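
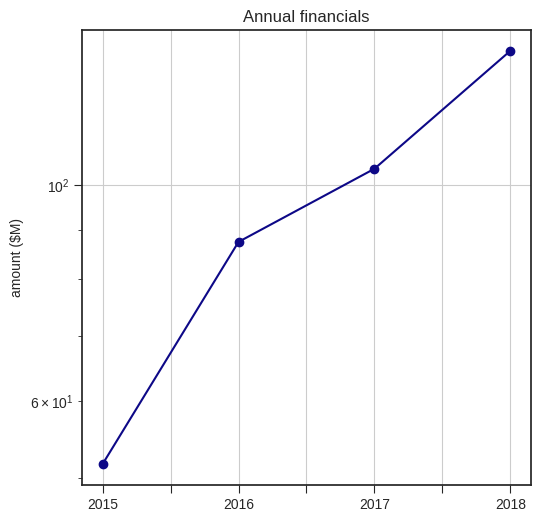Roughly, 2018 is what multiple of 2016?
≈ 1.56×

2018 ≈ 140, 2016 ≈ 90; 140/90 ≈ 1.56.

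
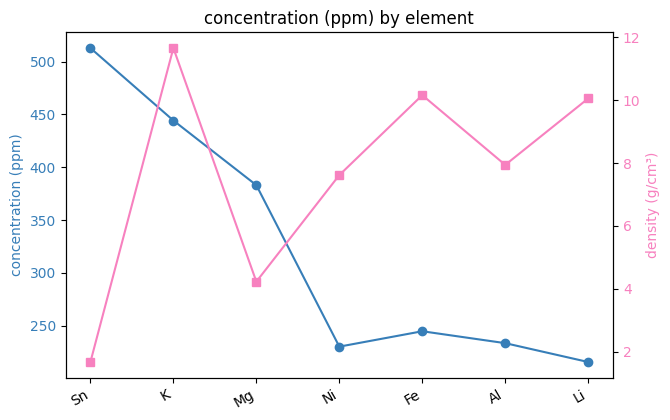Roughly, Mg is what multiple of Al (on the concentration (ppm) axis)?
Mg ≈ 375, Al ≈ 225; 375/225 ≈ 1.67.

≈ 1.67×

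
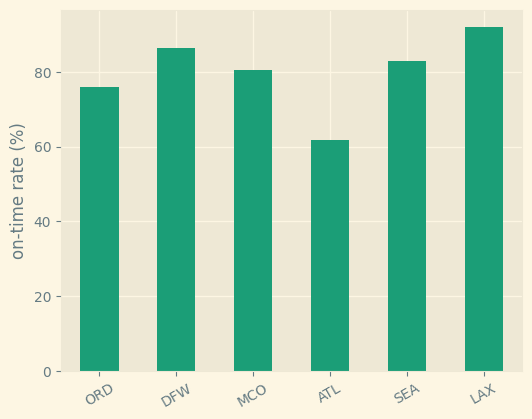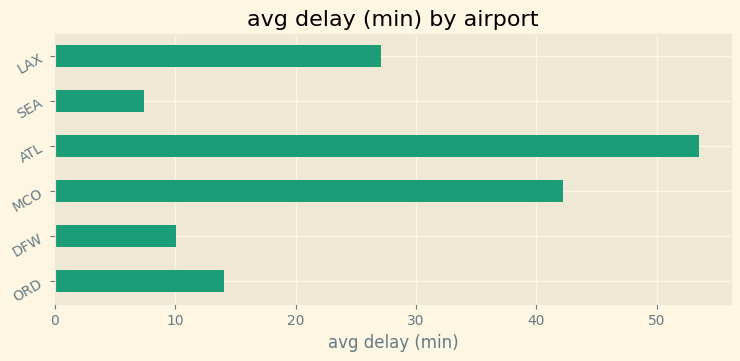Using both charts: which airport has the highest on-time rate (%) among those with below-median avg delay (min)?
DFW

Chart 2 median avg delay (min) ≈ 20; below-median airports: ORD, DFW, SEA. Among those, DFW has the highest on-time rate (%) (≈ 90).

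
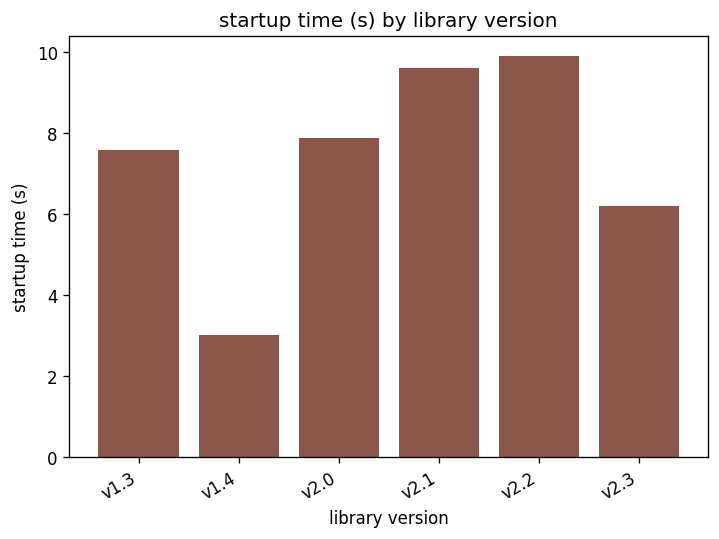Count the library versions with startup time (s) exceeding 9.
Above 9: v2.1, v2.2.

2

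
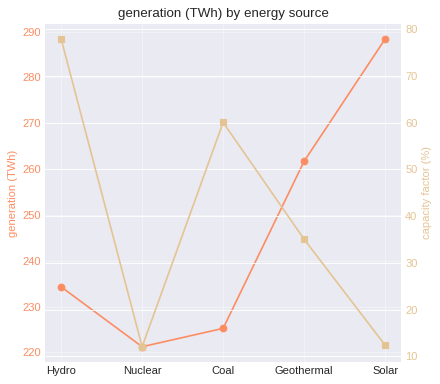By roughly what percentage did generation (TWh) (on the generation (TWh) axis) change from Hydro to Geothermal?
Hydro ≈ 230, Geothermal ≈ 260; (260 − 230) / 230 ≈ +13%.

≈ +13%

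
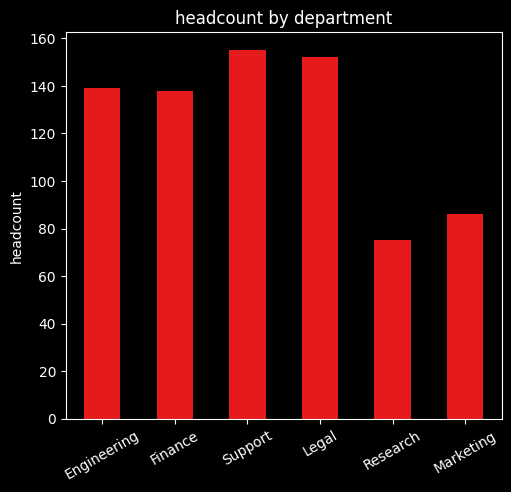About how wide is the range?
Max Support ≈ 160, min Research ≈ 80; range ≈ 80.

≈ 80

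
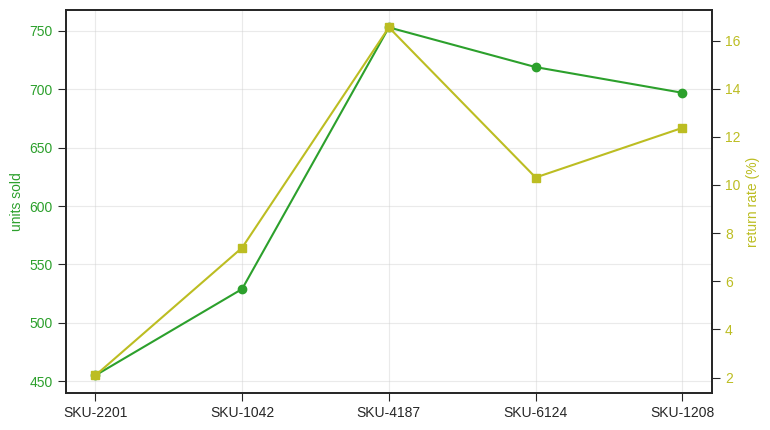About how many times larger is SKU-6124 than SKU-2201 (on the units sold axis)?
≈ 1.61×

SKU-6124 ≈ 725, SKU-2201 ≈ 450; 725/450 ≈ 1.61.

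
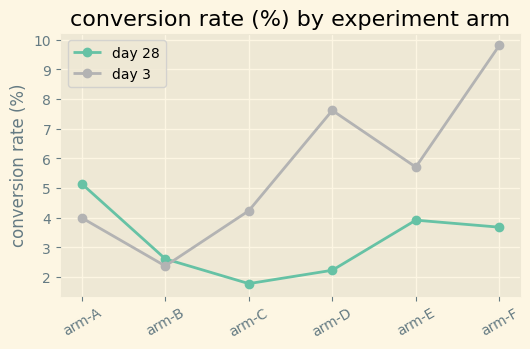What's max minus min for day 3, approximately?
Max arm-F ≈ 10, min arm-B ≈ 2; range ≈ 8.

≈ 8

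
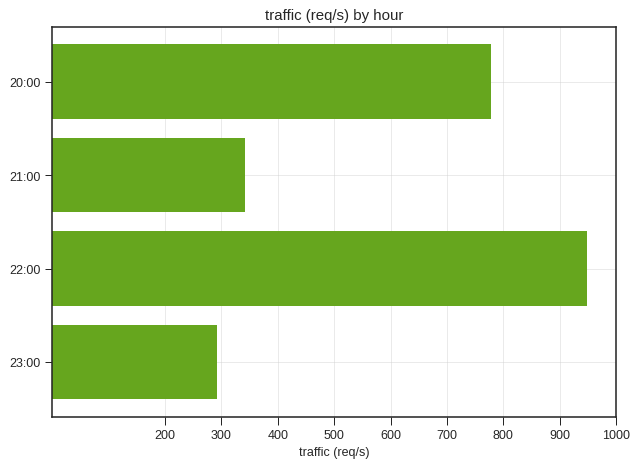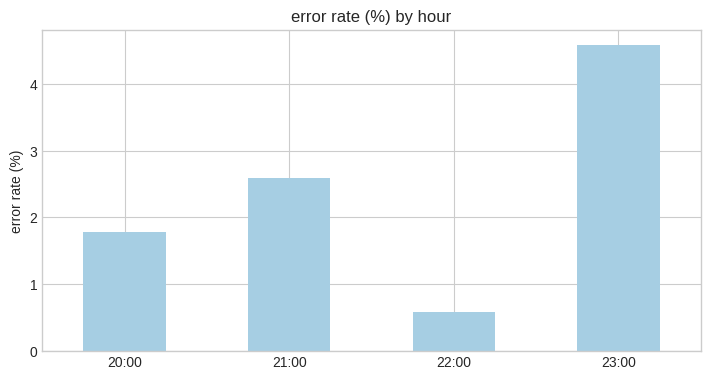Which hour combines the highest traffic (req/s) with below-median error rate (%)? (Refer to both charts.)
22:00

Chart 2 median error rate (%) ≈ 2; below-median hours: 20:00, 22:00. Among those, 22:00 has the highest traffic (req/s) (≈ 900).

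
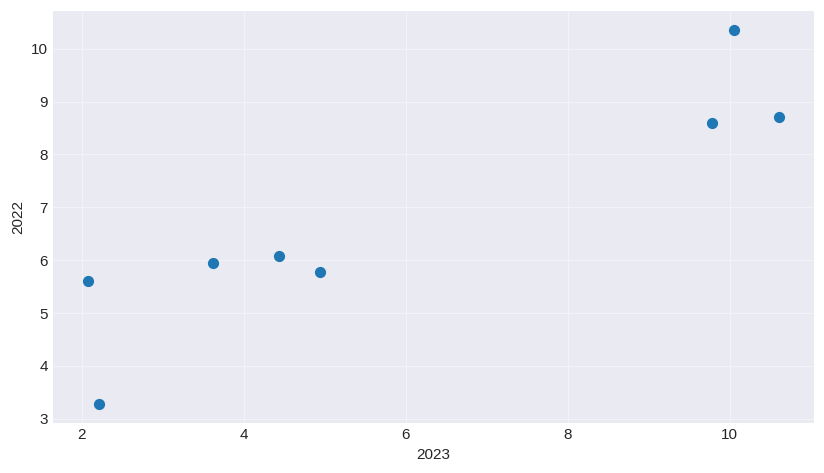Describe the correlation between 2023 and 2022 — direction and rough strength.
Points are positively correlated; strong (|r| ≈ 0.9).

positive, strong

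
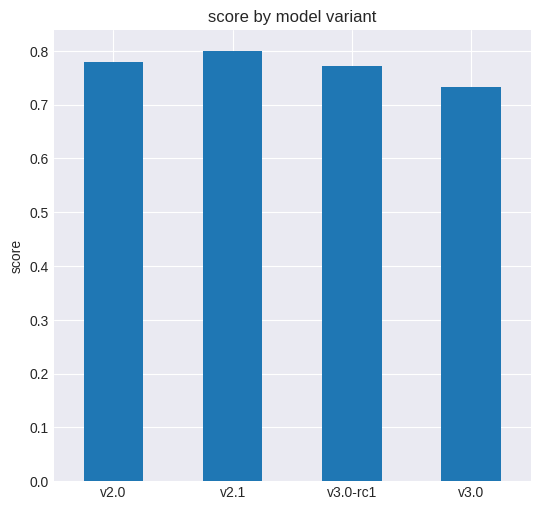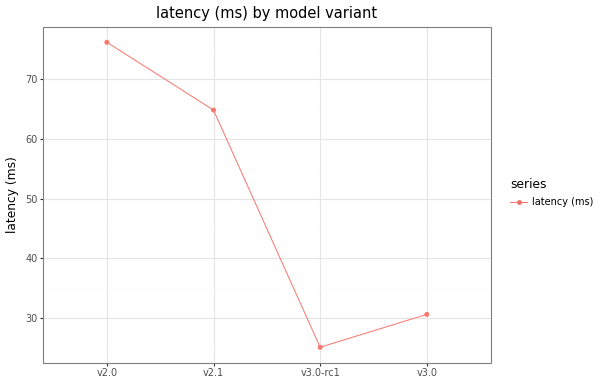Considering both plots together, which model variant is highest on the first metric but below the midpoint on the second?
Chart 2 median latency (ms) ≈ 50; below-median model variants: v3.0-rc1, v3.0. Among those, v3.0-rc1 has the highest score (≈ 0.8).

v3.0-rc1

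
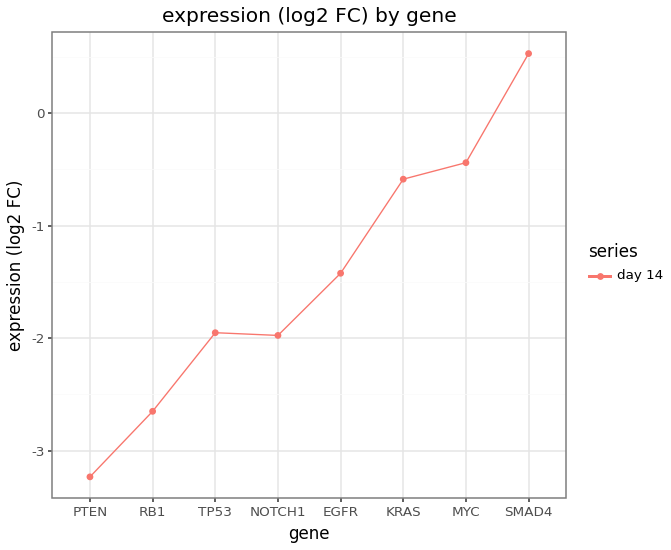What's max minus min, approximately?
≈ 3.5

Max SMAD4 ≈ 0.5, min PTEN ≈ -3.0; range ≈ 3.5.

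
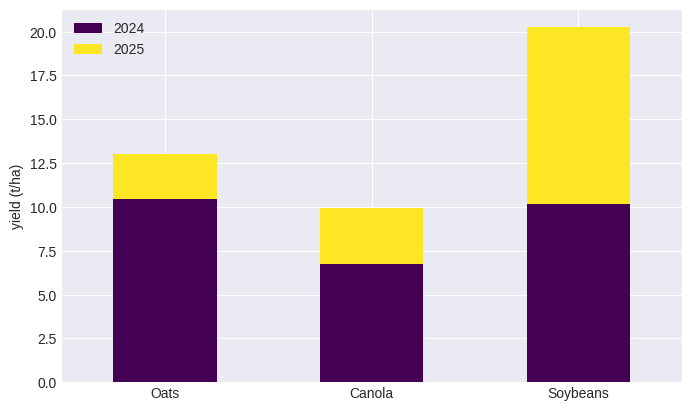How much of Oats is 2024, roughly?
2024 top ≈ 10, bottom ≈ 0; segment ≈ 10.

≈ 10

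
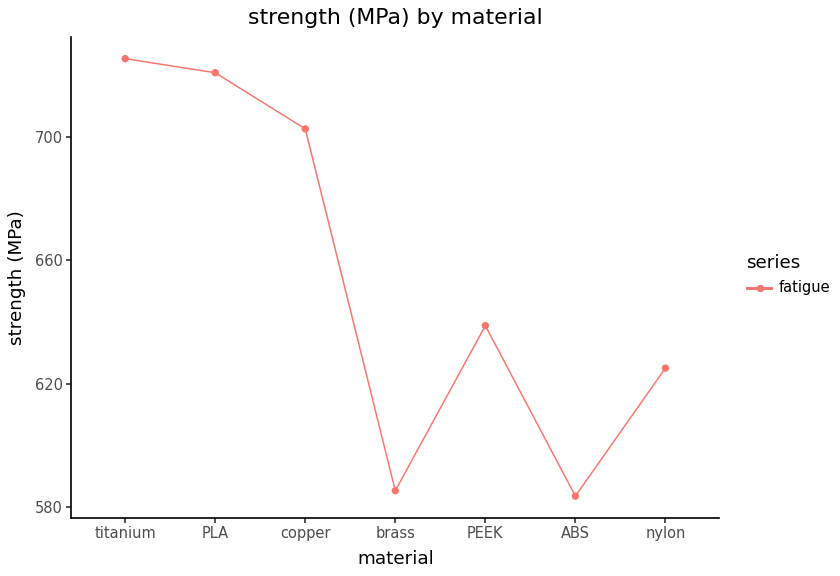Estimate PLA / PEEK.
≈ 1.12×

PLA ≈ 720, PEEK ≈ 640; 720/640 ≈ 1.12.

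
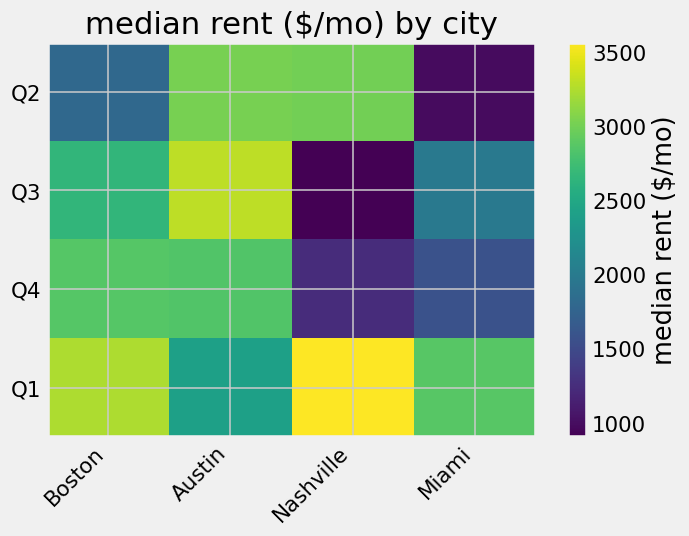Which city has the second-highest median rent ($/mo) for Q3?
Boston

Top 3 for Q3: Austin ≈ 3500, Boston ≈ 2500, Miami ≈ 2000.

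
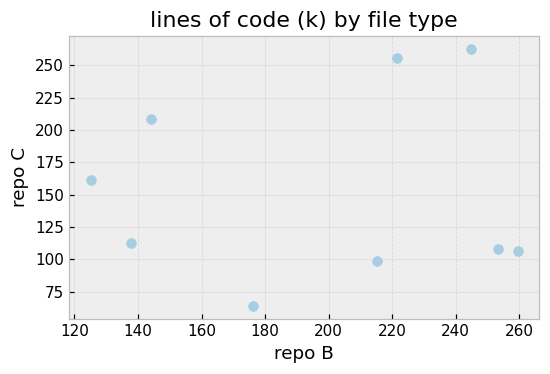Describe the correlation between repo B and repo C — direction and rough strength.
Points are roughly uncorrelated; weak (|r| ≈ 0.1).

no clear correlation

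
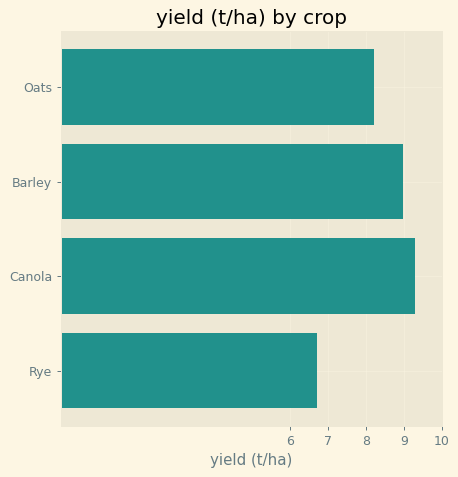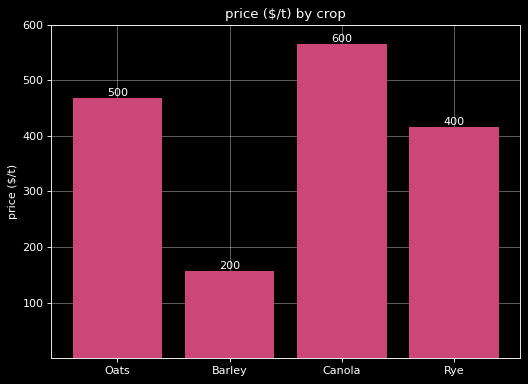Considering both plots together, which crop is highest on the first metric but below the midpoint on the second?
Barley

Chart 2 median price ($/t) ≈ 400; below-median crops: Barley, Rye. Among those, Barley has the highest yield (t/ha) (≈ 9).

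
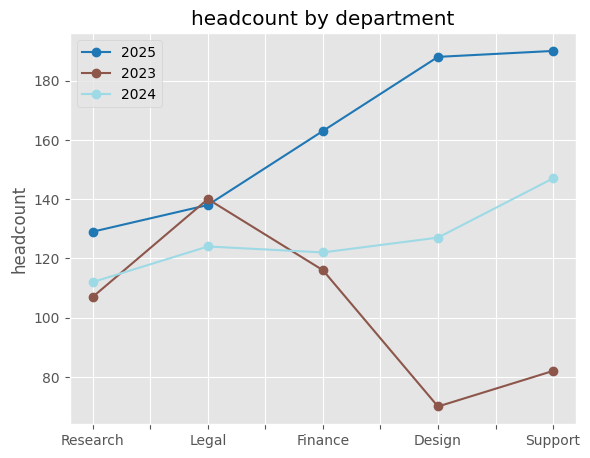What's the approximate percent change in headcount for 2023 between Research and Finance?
≈ +9.1%

Research ≈ 110, Finance ≈ 120; (120 − 110) / 110 ≈ +9.1%.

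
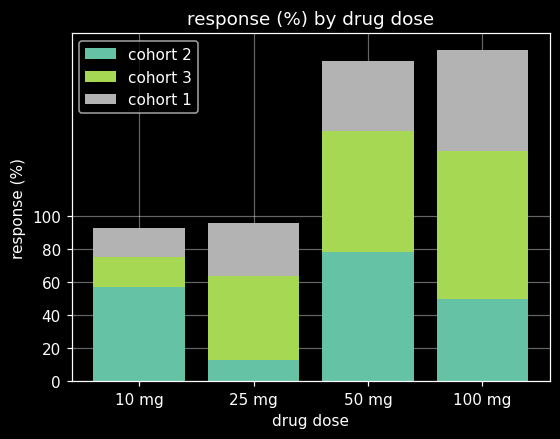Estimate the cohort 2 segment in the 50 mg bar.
≈ 80

cohort 2 top ≈ 80, bottom ≈ 0; segment ≈ 80.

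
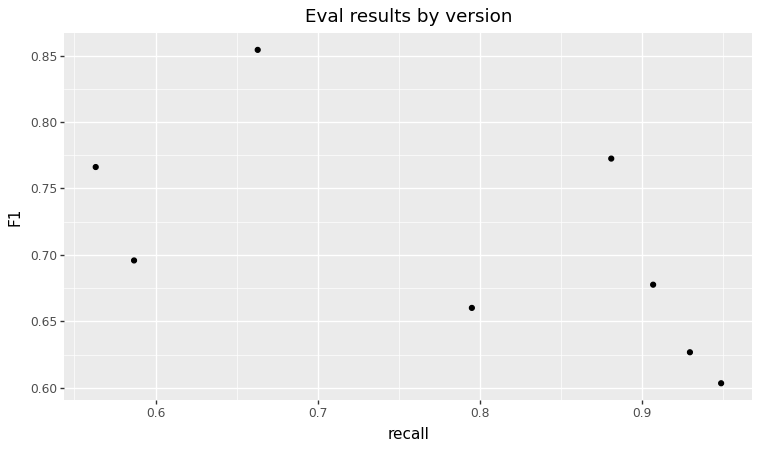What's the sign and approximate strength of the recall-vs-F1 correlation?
Points are negatively correlated; moderate (|r| ≈ 0.6).

negative, moderate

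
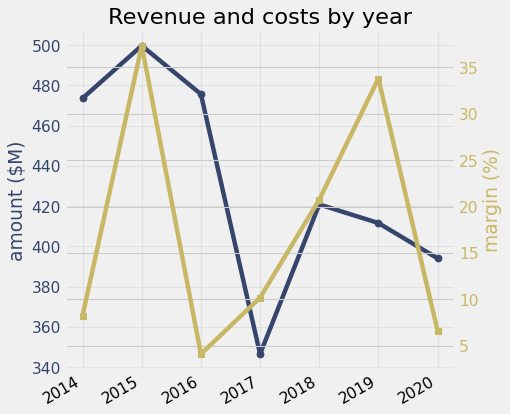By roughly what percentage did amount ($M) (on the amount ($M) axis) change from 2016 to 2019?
2016 ≈ 480, 2019 ≈ 420; (420 − 480) / 480 ≈ -12.5%.

≈ -12.5%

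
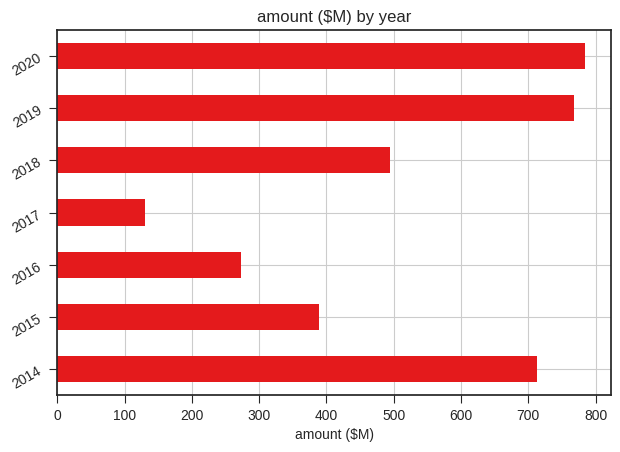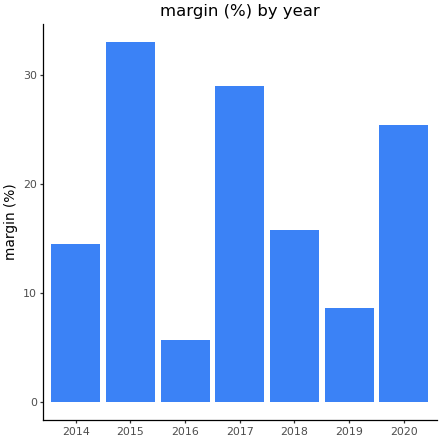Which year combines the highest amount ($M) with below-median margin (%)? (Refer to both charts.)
2019

Chart 2 median margin (%) ≈ 15; below-median years: 2014, 2016, 2019. Among those, 2019 has the highest amount ($M) (≈ 800).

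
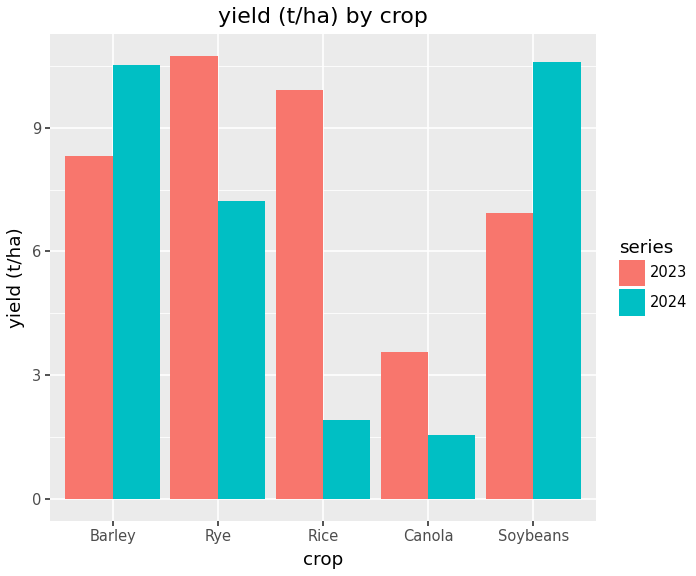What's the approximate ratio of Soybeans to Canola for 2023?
Soybeans ≈ 7, Canola ≈ 4; 7/4 ≈ 1.75.

≈ 1.75×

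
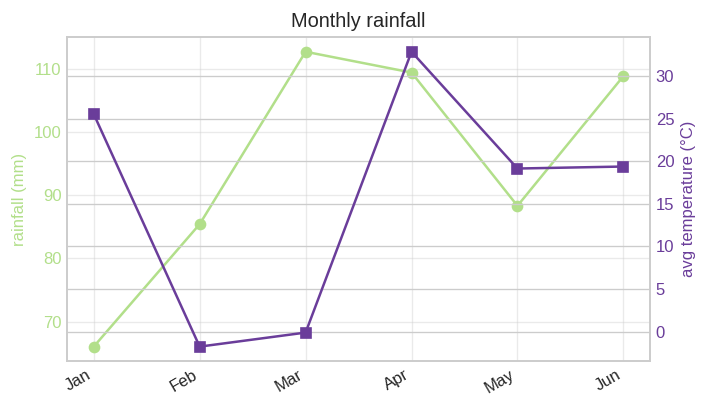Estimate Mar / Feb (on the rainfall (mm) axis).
Mar ≈ 115, Feb ≈ 85; 115/85 ≈ 1.35.

≈ 1.35×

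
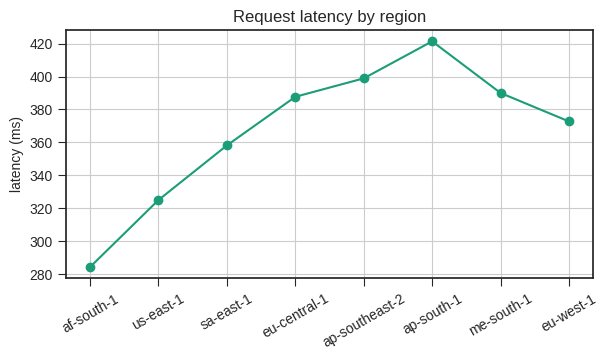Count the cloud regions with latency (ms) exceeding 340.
6

Above 340: sa-east-1, eu-central-1, ap-southeast-2, ap-south-1, me-south-1, eu-west-1.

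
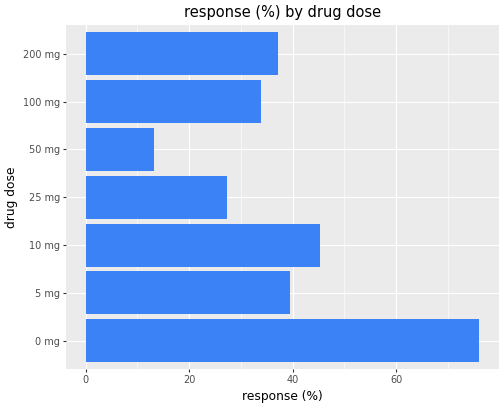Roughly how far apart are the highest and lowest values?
Max 0 mg ≈ 80, min 50 mg ≈ 10; range ≈ 70.

≈ 70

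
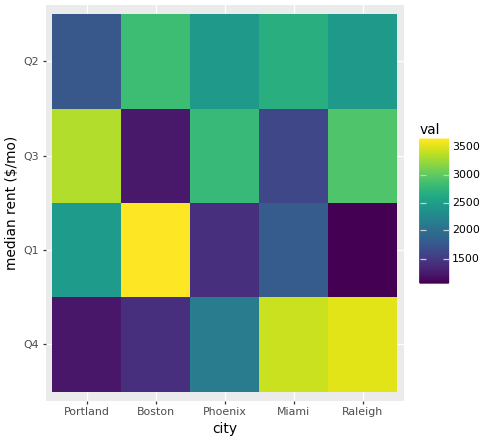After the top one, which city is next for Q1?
Top 3 for Q1: Boston ≈ 3500, Portland ≈ 2500, Miami ≈ 2000.

Portland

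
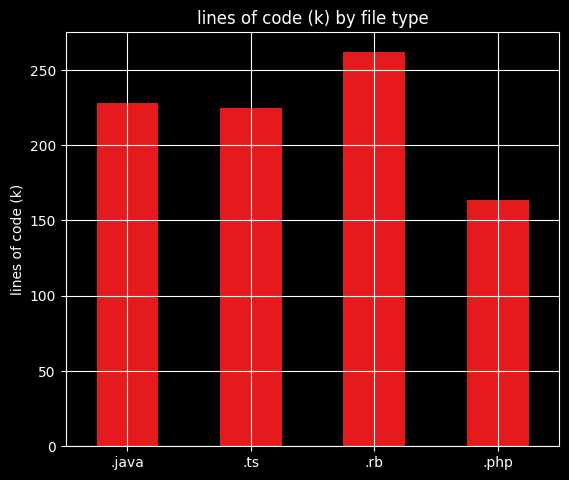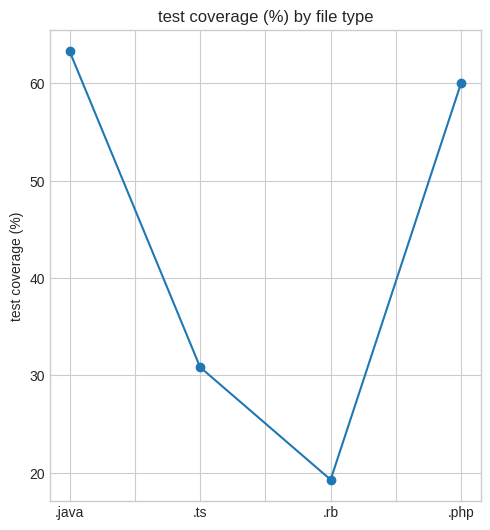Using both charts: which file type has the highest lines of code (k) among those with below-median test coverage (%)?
Chart 2 median test coverage (%) ≈ 50; below-median file types: .ts, .rb. Among those, .rb has the highest lines of code (k) (≈ 250).

.rb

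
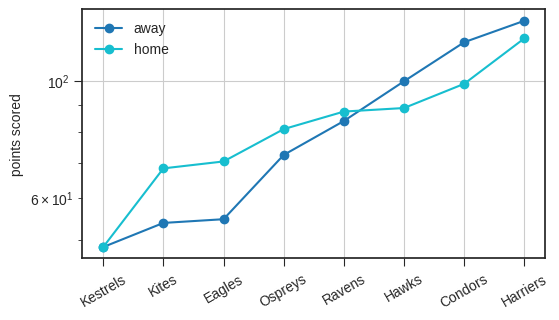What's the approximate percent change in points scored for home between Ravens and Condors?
Ravens ≈ 90, Condors ≈ 100; (100 − 90) / 90 ≈ +11.1%.

≈ +11.1%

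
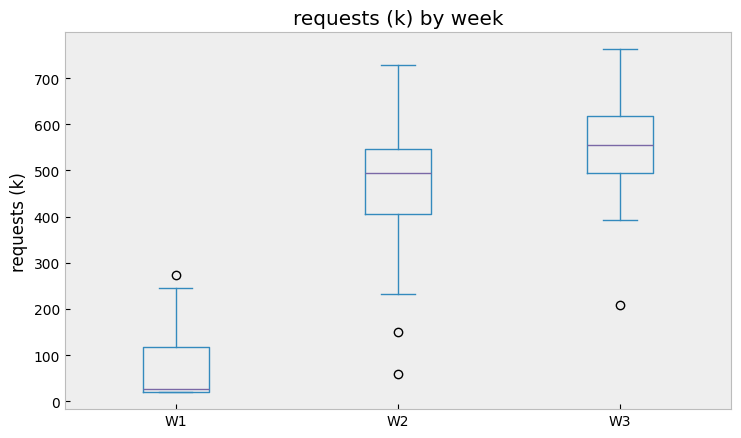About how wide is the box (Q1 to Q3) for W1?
≈ 100

Q3 ≈ 100, Q1 ≈ 0; IQR ≈ 100.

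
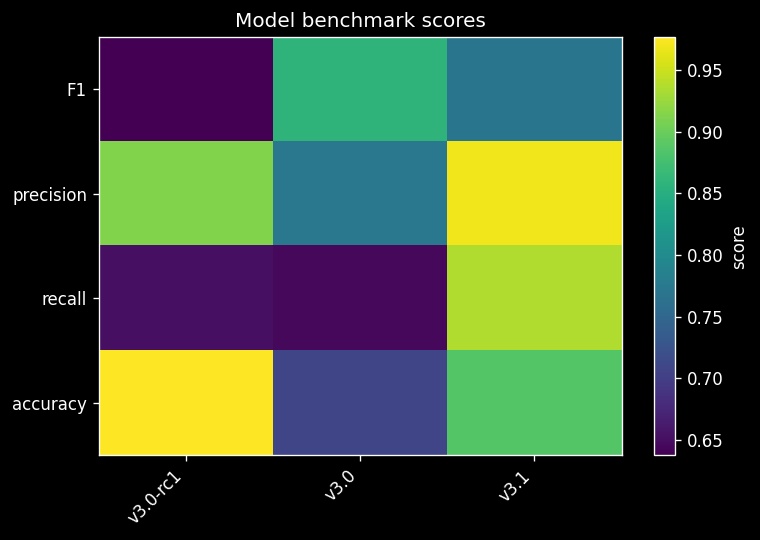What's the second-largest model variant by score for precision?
v3.0-rc1

Top 3 for precision: v3.1 ≈ 0.95, v3.0-rc1 ≈ 0.90, v3.0 ≈ 0.75.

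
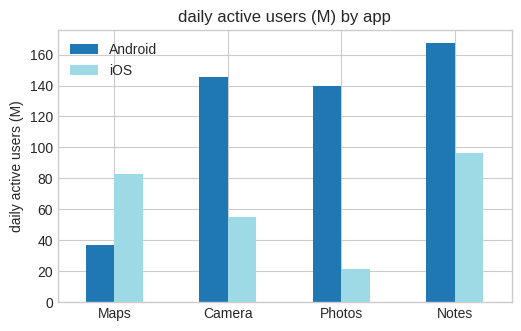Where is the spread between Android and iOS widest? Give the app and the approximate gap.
Photos, ≈ 120 M

Photos: Android ≈ 140, iOS ≈ 20 → gap ≈ 120. Next-largest (Camera) is only ≈ 80.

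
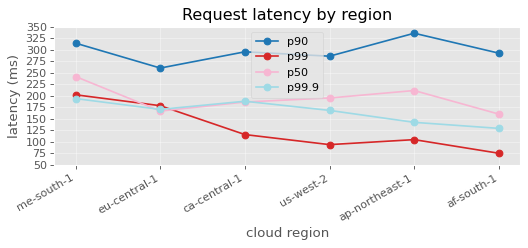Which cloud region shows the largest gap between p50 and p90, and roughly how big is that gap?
af-south-1, ≈ 150 ms

af-south-1: p50 ≈ 150, p90 ≈ 300 → gap ≈ 150. Next-largest (ap-northeast-1) is only ≈ 125.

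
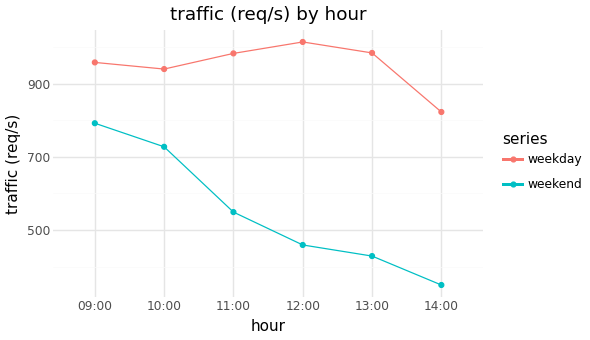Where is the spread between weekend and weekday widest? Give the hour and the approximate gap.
13:00, ≈ 600 req/s

13:00: weekend ≈ 400, weekday ≈ 1000 → gap ≈ 600. Next-largest (12:00) is only ≈ 500.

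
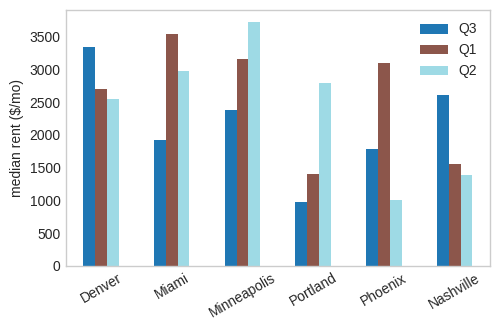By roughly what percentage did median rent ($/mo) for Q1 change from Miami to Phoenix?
≈ -14.3%

Miami ≈ 3500, Phoenix ≈ 3000; (3000 − 3500) / 3500 ≈ -14.3%.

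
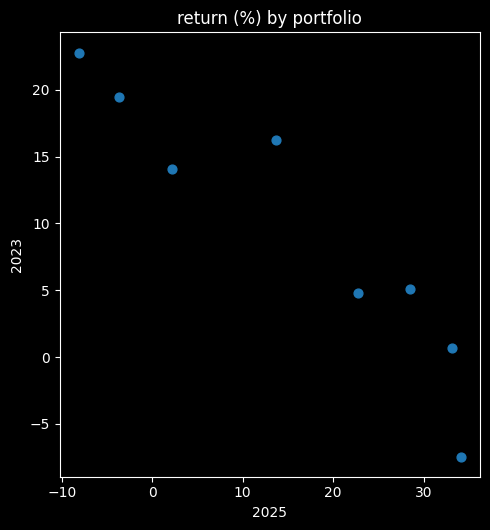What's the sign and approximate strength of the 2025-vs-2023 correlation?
Points are negatively correlated; strong (|r| ≈ 0.9).

negative, strong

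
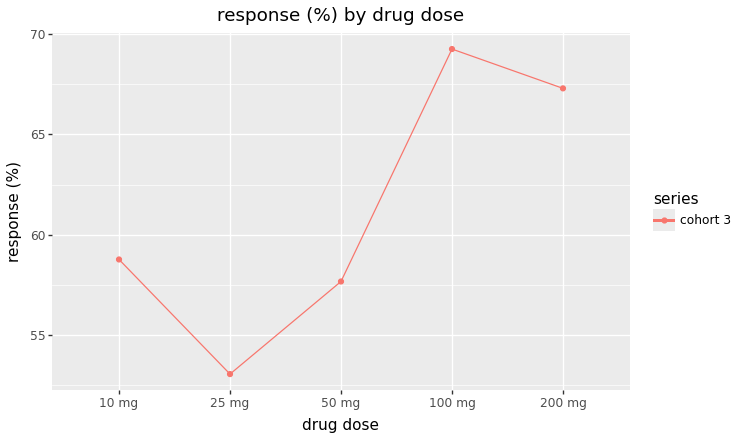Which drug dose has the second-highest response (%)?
Top 3: 100 mg ≈ 70, 200 mg ≈ 68, 10 mg ≈ 58.

200 mg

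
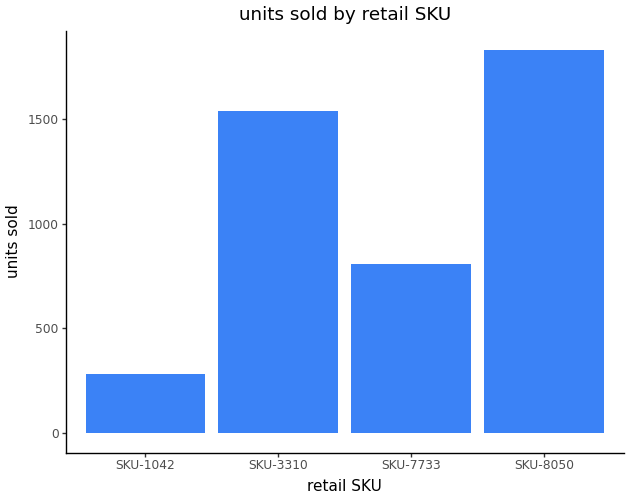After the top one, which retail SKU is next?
SKU-3310

Top 3: SKU-8050 ≈ 1800, SKU-3310 ≈ 1600, SKU-7733 ≈ 800.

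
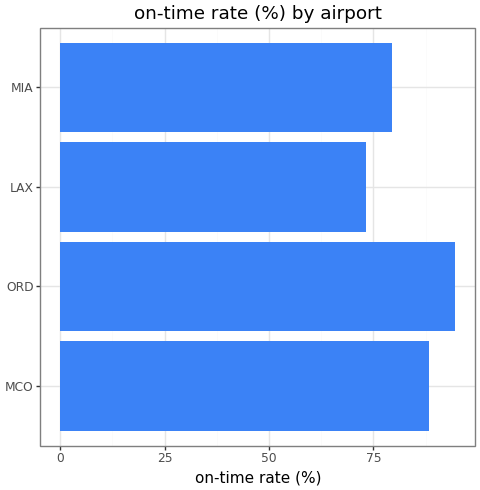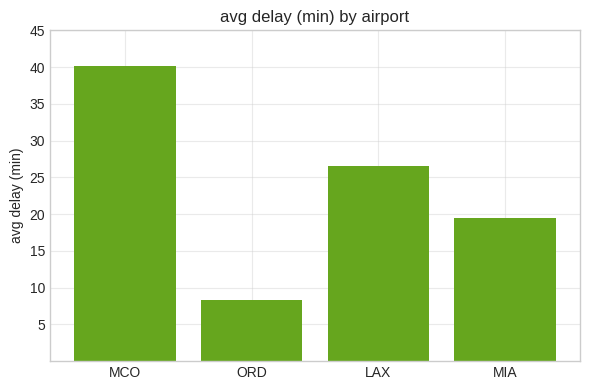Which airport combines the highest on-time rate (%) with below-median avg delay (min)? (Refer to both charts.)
Chart 2 median avg delay (min) ≈ 25; below-median airports: ORD, MIA. Among those, ORD has the highest on-time rate (%) (≈ 90).

ORD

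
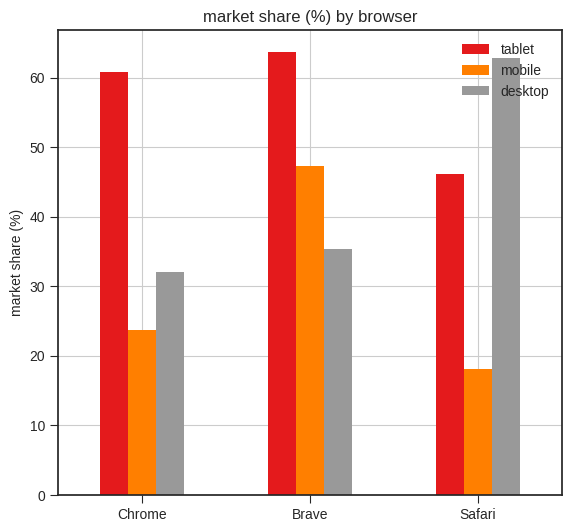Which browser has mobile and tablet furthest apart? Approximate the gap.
Chrome: mobile ≈ 20, tablet ≈ 60 → gap ≈ 40. Next-largest (Safari) is only ≈ 30.

Chrome, ≈ 40 %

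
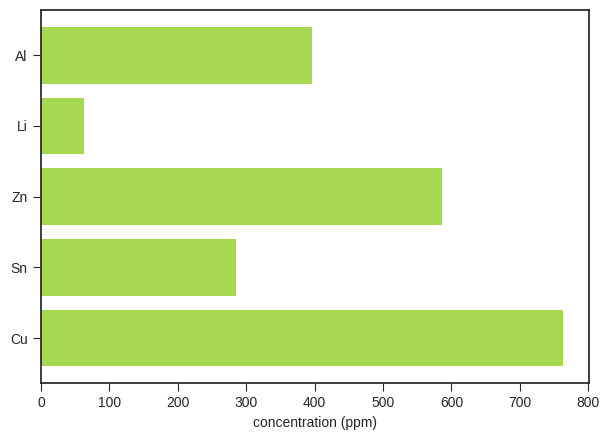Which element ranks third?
Al

Top 4: Cu ≈ 800, Zn ≈ 600, Al ≈ 400, Sn ≈ 300.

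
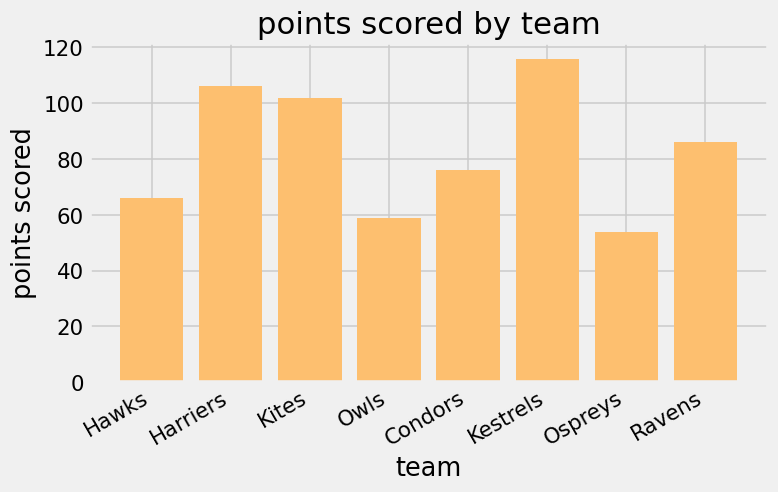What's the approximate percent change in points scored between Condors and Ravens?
Condors ≈ 80, Ravens ≈ 90; (90 − 80) / 80 ≈ +12.5%.

≈ +12.5%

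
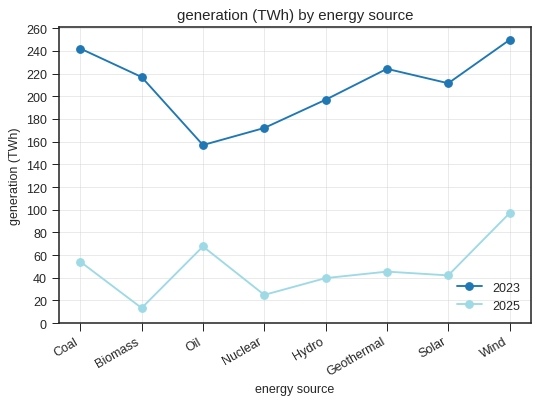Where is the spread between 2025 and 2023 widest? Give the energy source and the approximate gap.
Biomass: 2025 ≈ 20, 2023 ≈ 220 → gap ≈ 200. Next-largest (Coal) is only ≈ 180.

Biomass, ≈ 200 TWh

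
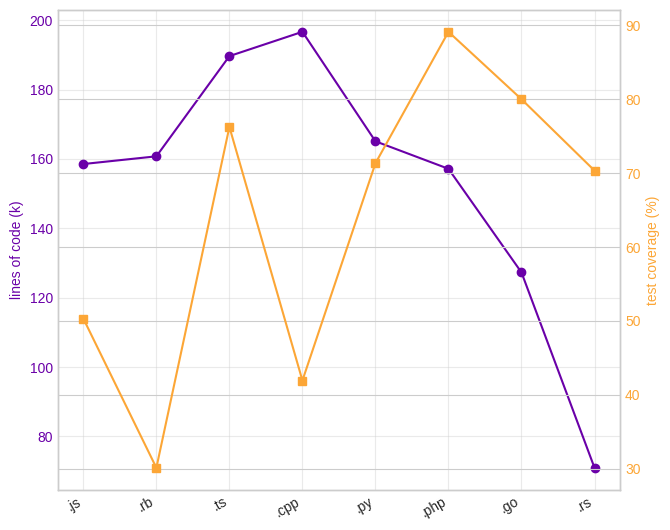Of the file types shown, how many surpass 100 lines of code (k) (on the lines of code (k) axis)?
Above 100: .js, .rb, .ts, .cpp, .py, .php, .go.

7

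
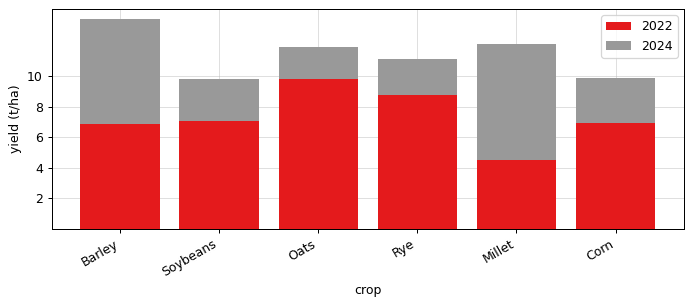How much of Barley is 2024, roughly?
2024 top ≈ 14, bottom ≈ 6; segment ≈ 8.

≈ 8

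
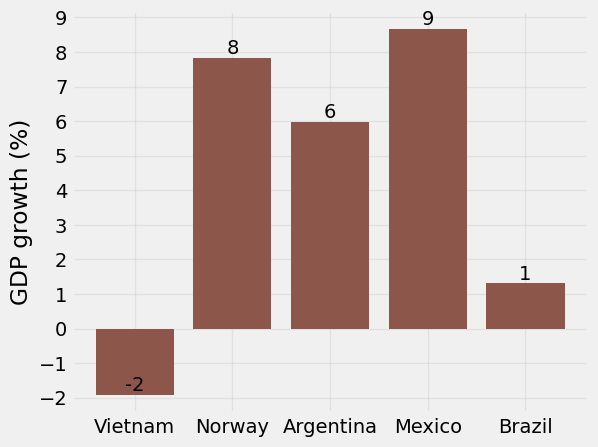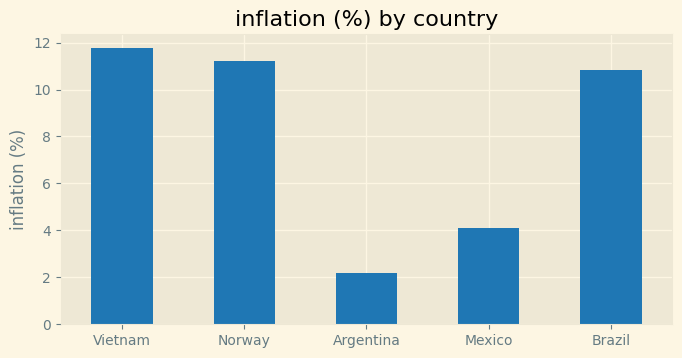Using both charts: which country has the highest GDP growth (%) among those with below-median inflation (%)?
Chart 2 median inflation (%) ≈ 10; below-median countries: Argentina, Mexico. Among those, Mexico has the highest GDP growth (%) (≈ 9).

Mexico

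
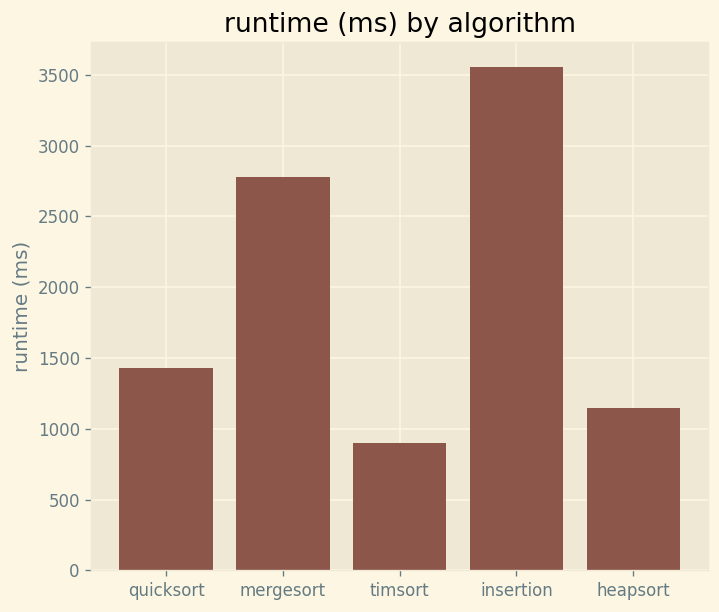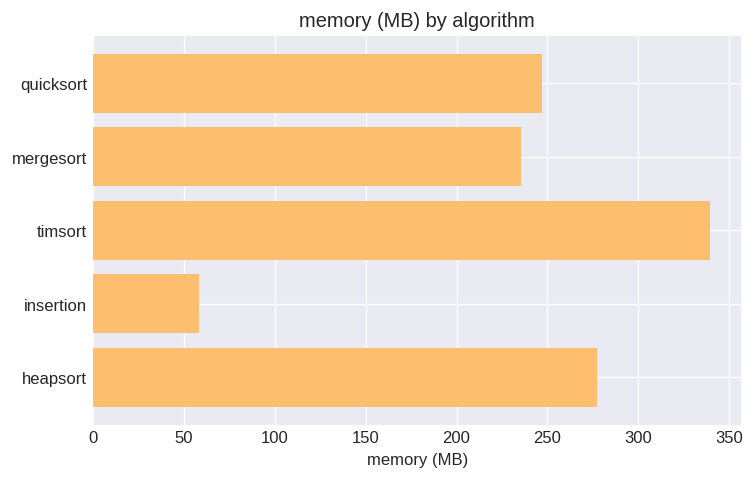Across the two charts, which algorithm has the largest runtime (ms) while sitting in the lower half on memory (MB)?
insertion

Chart 2 median memory (MB) ≈ 250; below-median algorithms: mergesort, insertion. Among those, insertion has the highest runtime (ms) (≈ 3500).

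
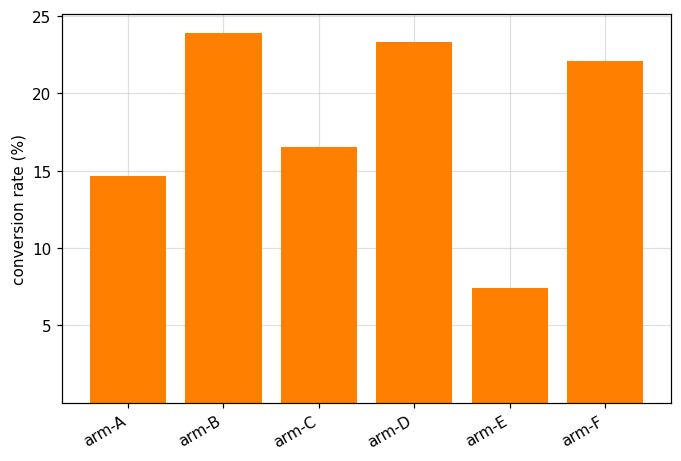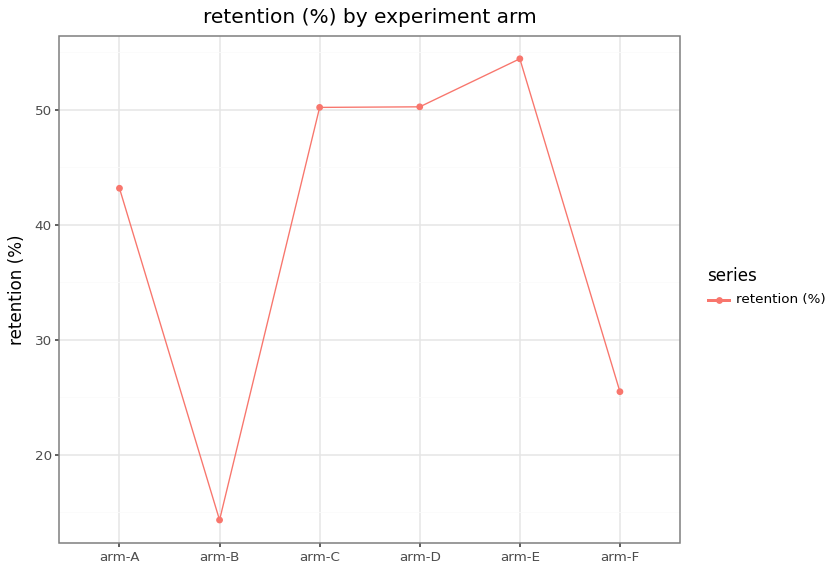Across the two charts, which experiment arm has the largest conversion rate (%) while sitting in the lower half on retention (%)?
arm-B

Chart 2 median retention (%) ≈ 45; below-median experiment arms: arm-A, arm-B, arm-F. Among those, arm-B has the highest conversion rate (%) (≈ 25).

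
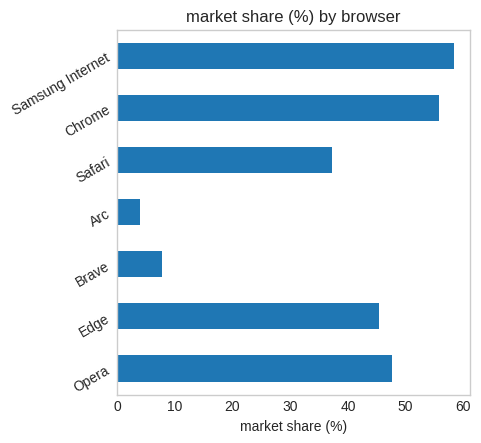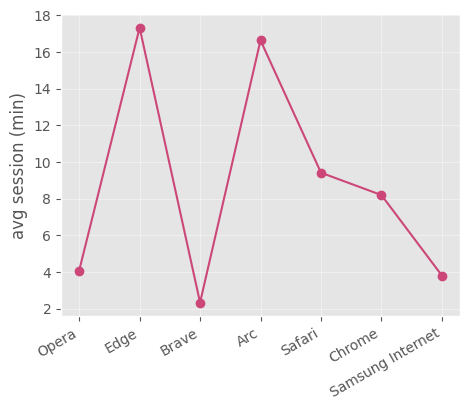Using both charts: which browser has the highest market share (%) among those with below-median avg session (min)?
Samsung Internet

Chart 2 median avg session (min) ≈ 8; below-median browsers: Opera, Brave, Samsung Internet. Among those, Samsung Internet has the highest market share (%) (≈ 60).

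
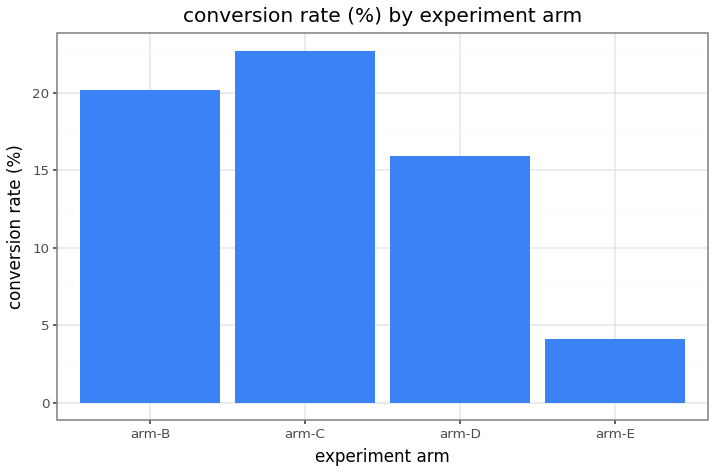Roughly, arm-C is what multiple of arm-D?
≈ 1.38×

arm-C ≈ 22, arm-D ≈ 16; 22/16 ≈ 1.38.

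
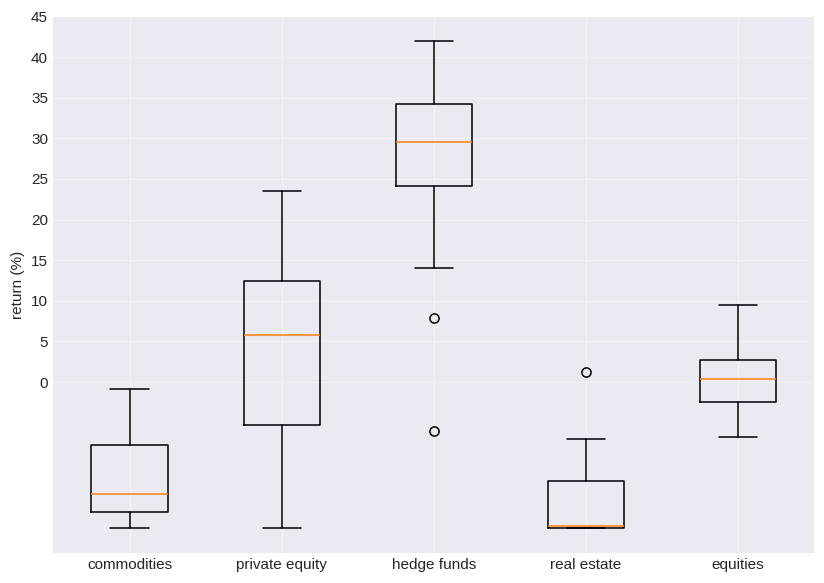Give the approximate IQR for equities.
Q3 ≈ 5, Q1 ≈ 0; IQR ≈ 5.

≈ 5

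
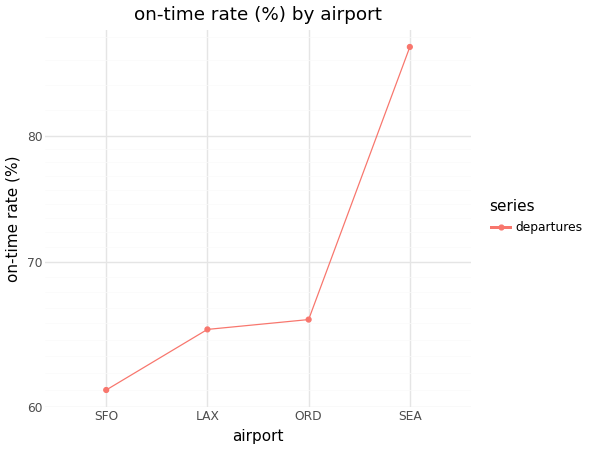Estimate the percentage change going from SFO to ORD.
≈ +8.3%

SFO ≈ 60, ORD ≈ 65; (65 − 60) / 60 ≈ +8.3%.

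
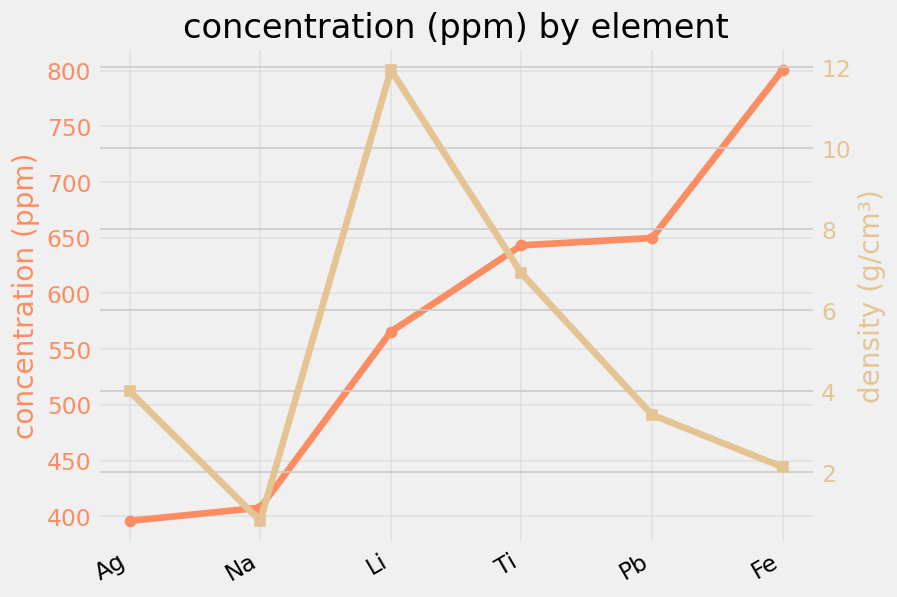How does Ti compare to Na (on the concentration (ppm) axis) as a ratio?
Ti ≈ 650, Na ≈ 400; 650/400 ≈ 1.62.

≈ 1.62×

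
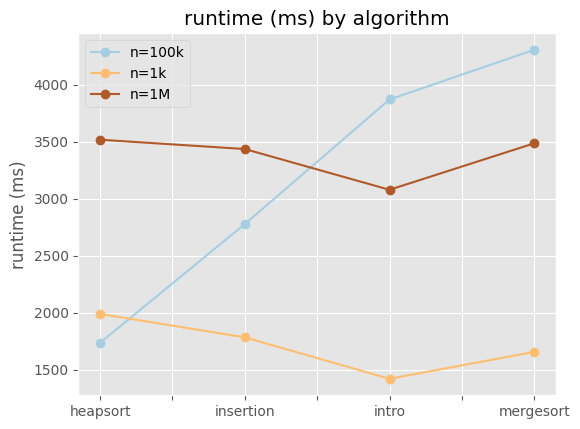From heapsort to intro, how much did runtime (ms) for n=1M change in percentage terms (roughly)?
heapsort ≈ 3500, intro ≈ 3000; (3000 − 3500) / 3500 ≈ -14.3%.

≈ -14.3%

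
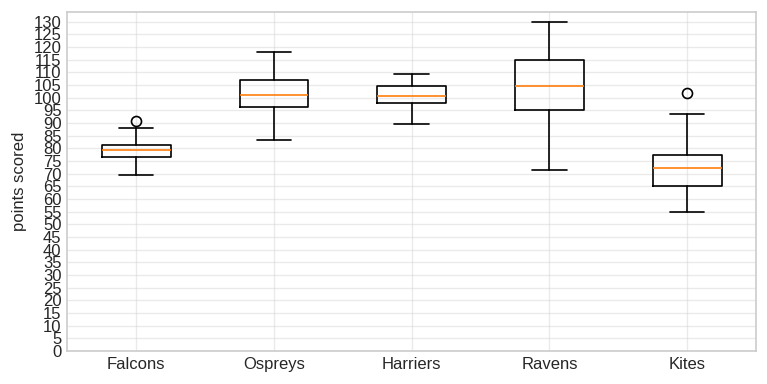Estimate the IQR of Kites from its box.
Q3 ≈ 80, Q1 ≈ 65; IQR ≈ 15.

≈ 15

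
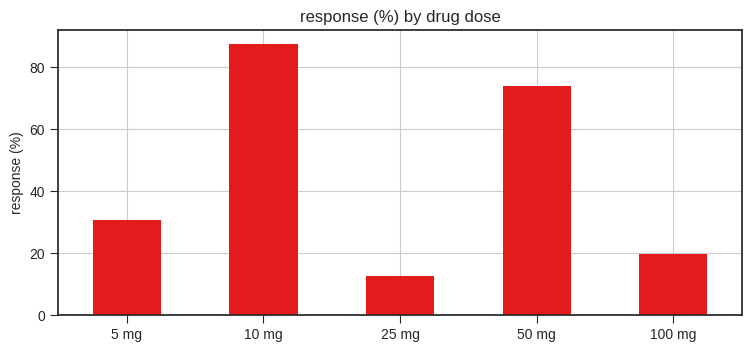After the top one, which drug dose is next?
50 mg

Top 3: 10 mg ≈ 90, 50 mg ≈ 70, 5 mg ≈ 30.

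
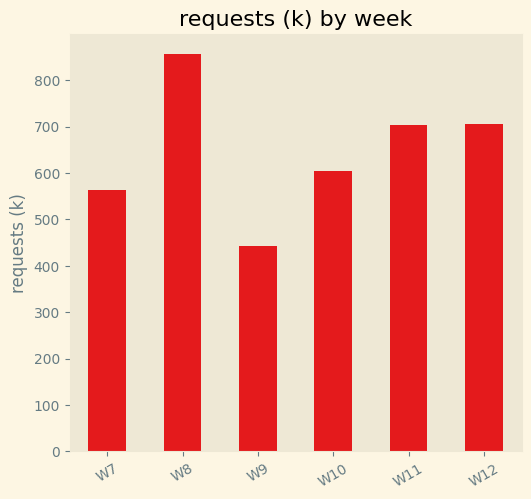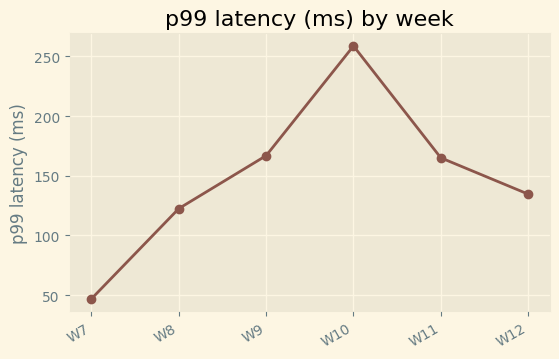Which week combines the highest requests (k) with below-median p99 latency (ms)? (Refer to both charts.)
W8

Chart 2 median p99 latency (ms) ≈ 150; below-median weeks: W7, W8, W12. Among those, W8 has the highest requests (k) (≈ 900).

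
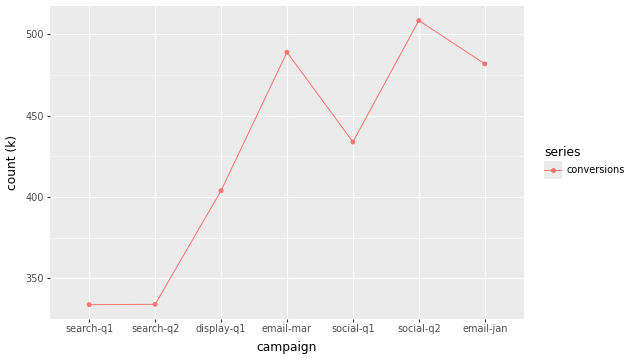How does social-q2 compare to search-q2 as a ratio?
≈ 1.47×

social-q2 ≈ 500, search-q2 ≈ 340; 500/340 ≈ 1.47.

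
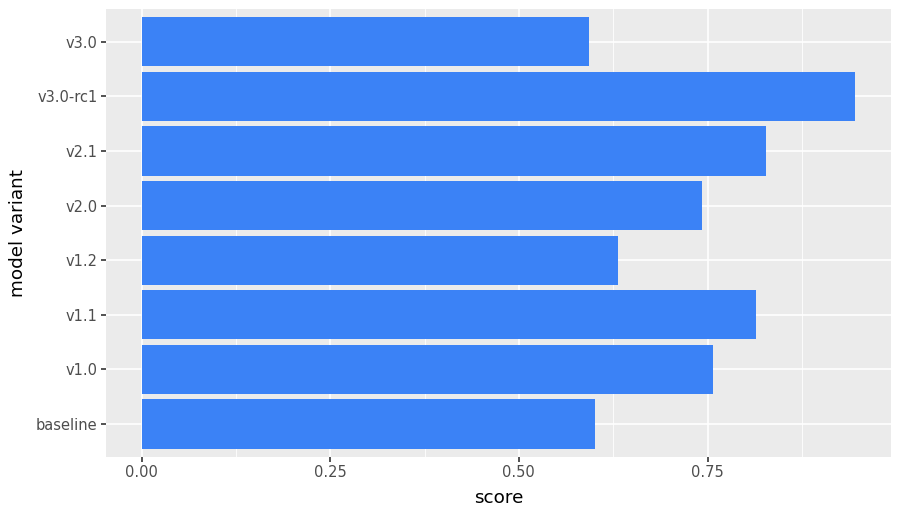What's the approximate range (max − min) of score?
Max v3.0-rc1 ≈ 0.9, min v3.0 ≈ 0.6; range ≈ 0.3.

≈ 0.3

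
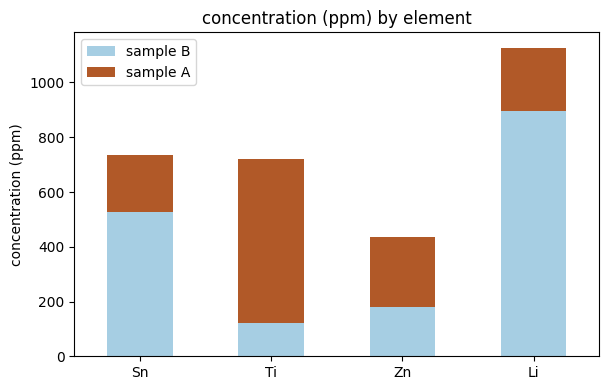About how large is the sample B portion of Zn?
≈ 200

sample B top ≈ 200, bottom ≈ 0; segment ≈ 200.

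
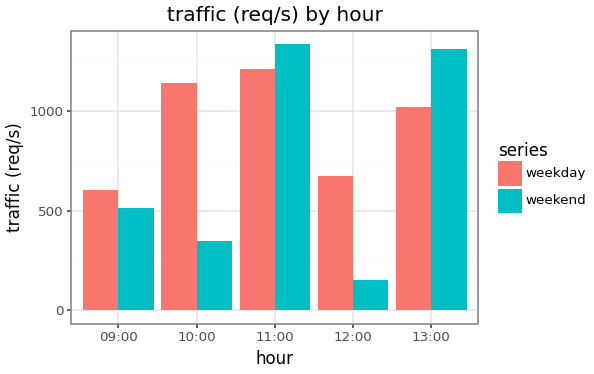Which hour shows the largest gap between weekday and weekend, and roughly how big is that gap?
10:00: weekday ≈ 1200, weekend ≈ 400 → gap ≈ 800. Next-largest (12:00) is only ≈ 400.

10:00, ≈ 800 req/s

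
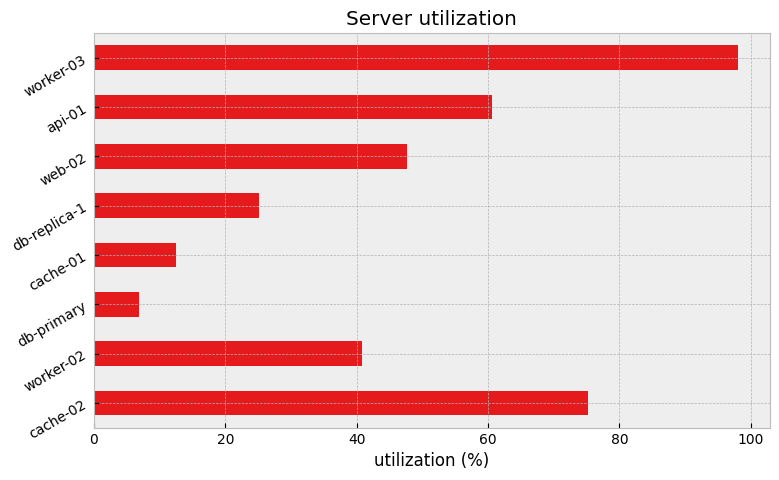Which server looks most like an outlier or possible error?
worker-03

worker-03 ≈ 100; the rest sit between ≈ 10 and ≈ 80.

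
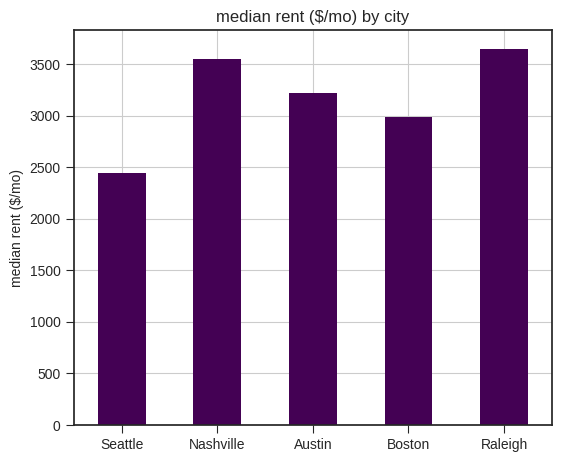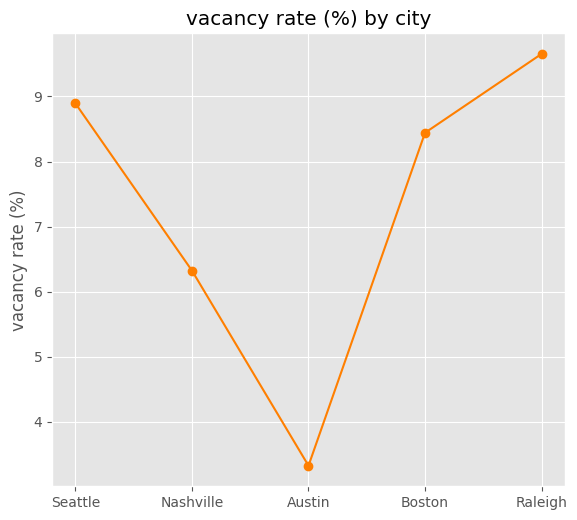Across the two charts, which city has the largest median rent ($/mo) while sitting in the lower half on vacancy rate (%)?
Nashville

Chart 2 median vacancy rate (%) ≈ 8; below-median cities: Nashville, Austin. Among those, Nashville has the highest median rent ($/mo) (≈ 3500).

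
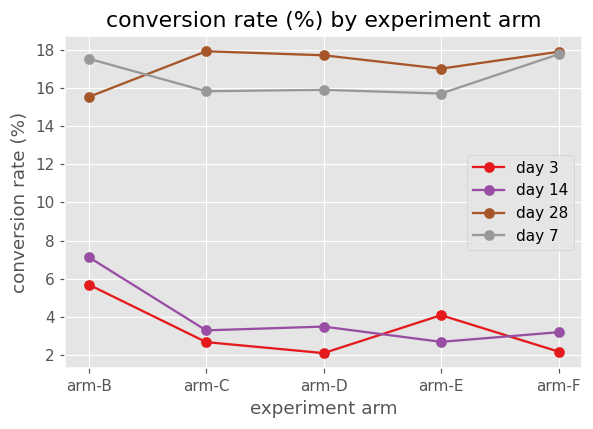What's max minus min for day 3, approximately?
≈ 4

Max arm-B ≈ 6, min arm-D ≈ 2; range ≈ 4.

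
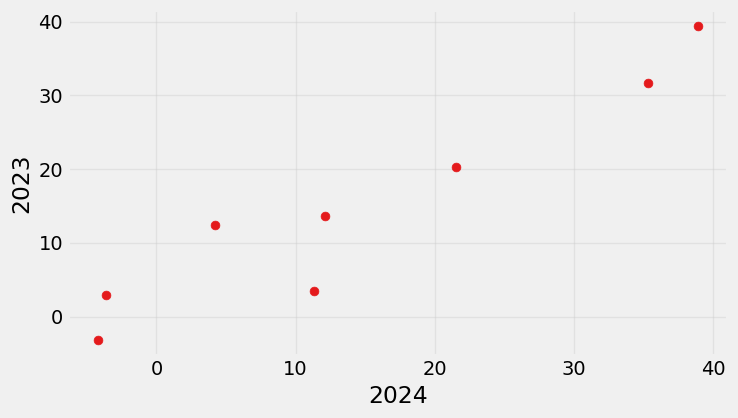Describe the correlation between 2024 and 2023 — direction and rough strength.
Points are positively correlated; strong (|r| ≈ 1.0).

positive, strong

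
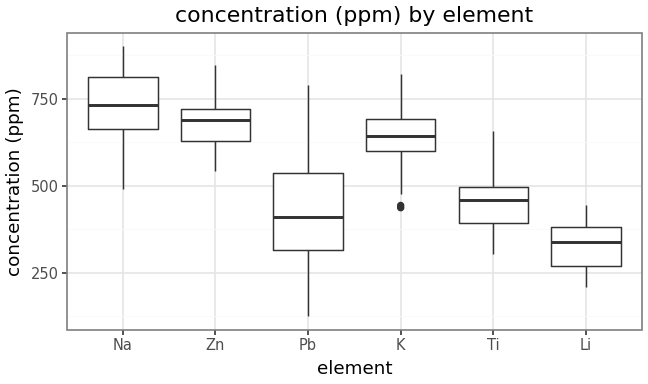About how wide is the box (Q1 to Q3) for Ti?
Q3 ≈ 500, Q1 ≈ 400; IQR ≈ 100.

≈ 100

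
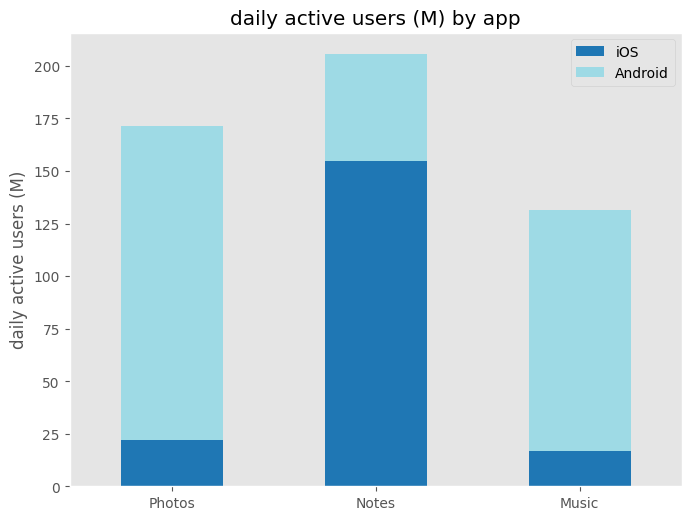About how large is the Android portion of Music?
Android top ≈ 140, bottom ≈ 20; segment ≈ 120.

≈ 120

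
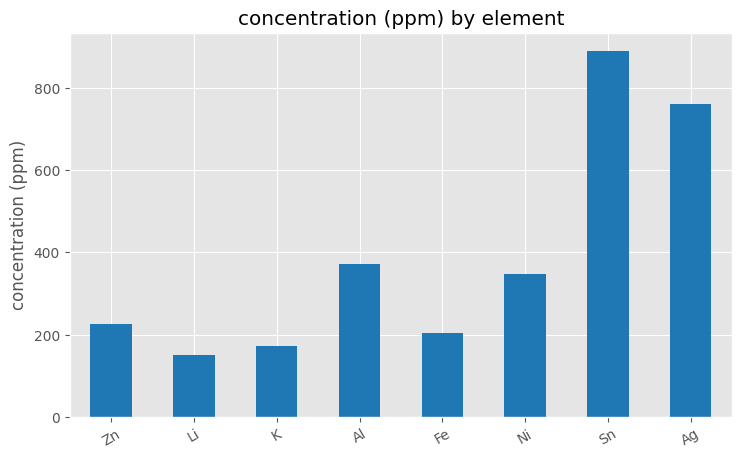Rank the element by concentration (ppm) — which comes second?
Ag

Top 3: Sn ≈ 900, Ag ≈ 800, Al ≈ 400.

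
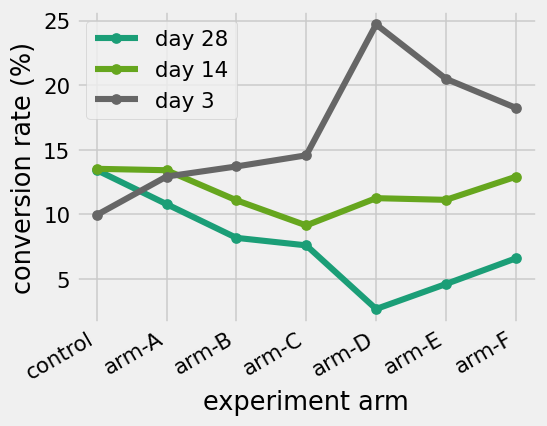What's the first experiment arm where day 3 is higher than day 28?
control: day 3 ≈ 10 vs day 28 ≈ 14 (not yet); arm-A: day 3 ≈ 12 vs day 28 ≈ 10 (first crossover).

arm-A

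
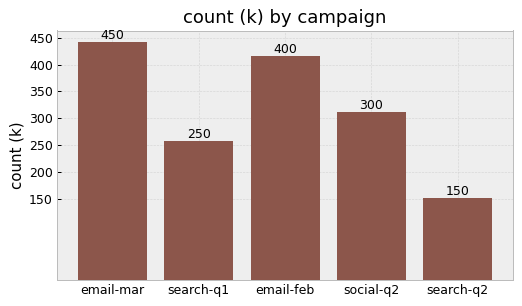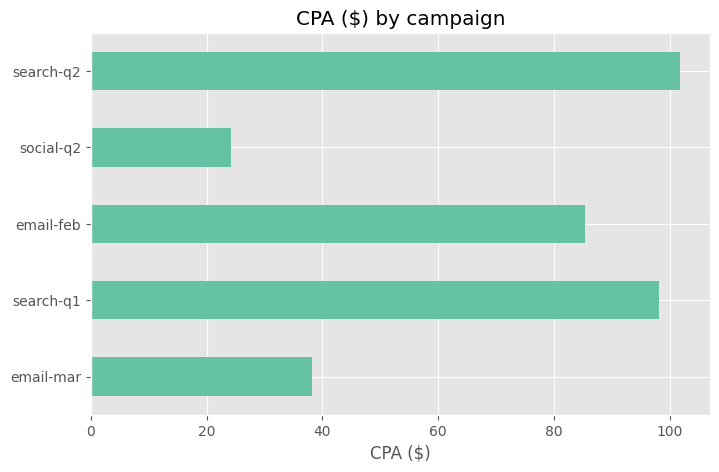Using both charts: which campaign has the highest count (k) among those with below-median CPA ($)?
email-mar

Chart 2 median CPA ($) ≈ 90; below-median campaigns: email-mar, social-q2. Among those, email-mar has the highest count (k) (≈ 450).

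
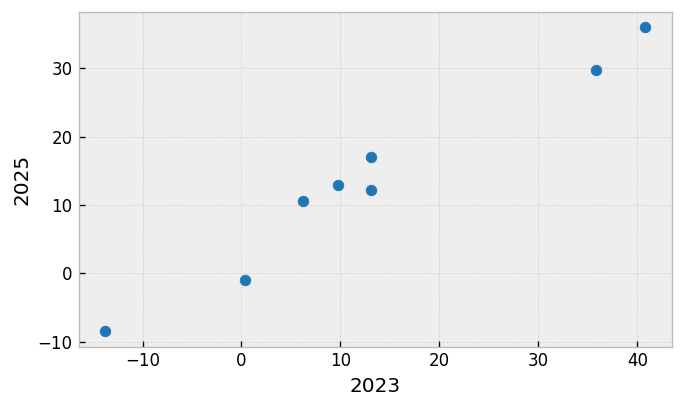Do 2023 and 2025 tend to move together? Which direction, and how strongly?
Points are positively correlated; strong (|r| ≈ 1.0).

positive, strong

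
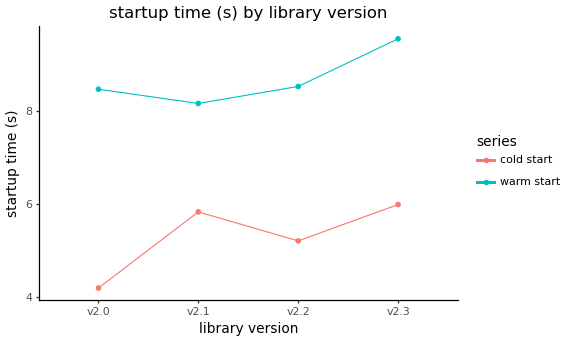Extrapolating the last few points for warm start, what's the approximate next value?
Last three: 8.0, 8.5, 9.5 → slope ≈ 0.75/step → next ≈ 10.25.

≈ 10.25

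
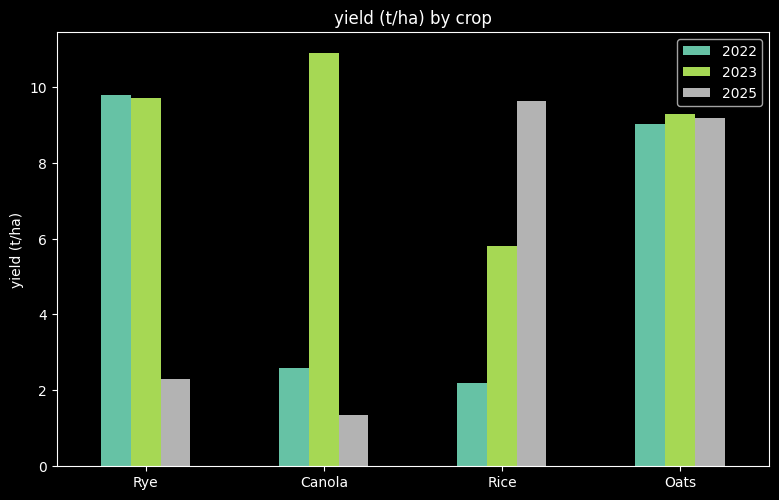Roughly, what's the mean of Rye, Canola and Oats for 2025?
(2 + 1 + 9) / 3 ≈ 4.

≈ 4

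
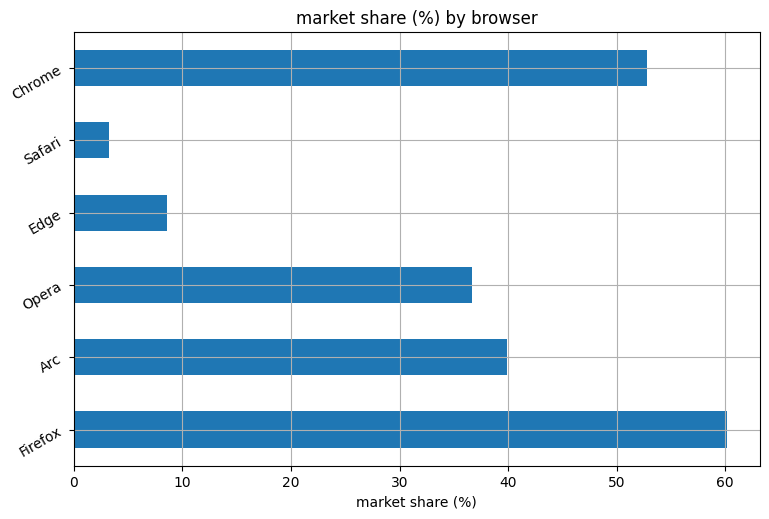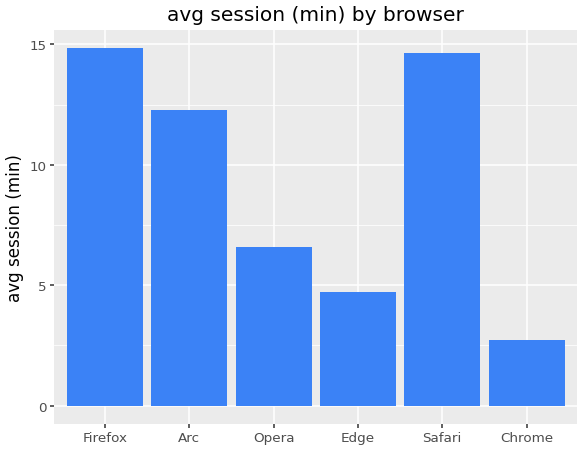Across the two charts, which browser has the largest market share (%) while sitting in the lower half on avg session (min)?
Chart 2 median avg session (min) ≈ 10; below-median browsers: Opera, Edge, Chrome. Among those, Chrome has the highest market share (%) (≈ 50).

Chrome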